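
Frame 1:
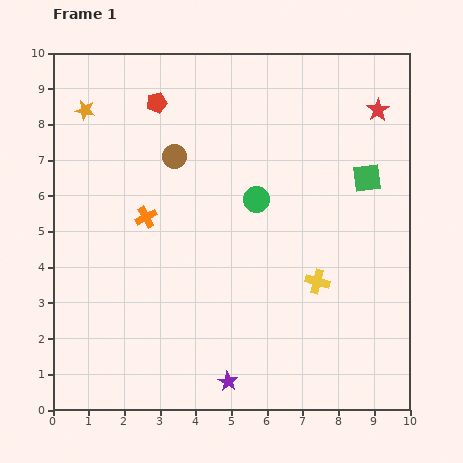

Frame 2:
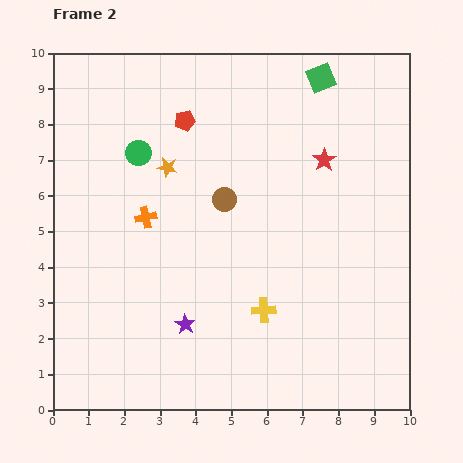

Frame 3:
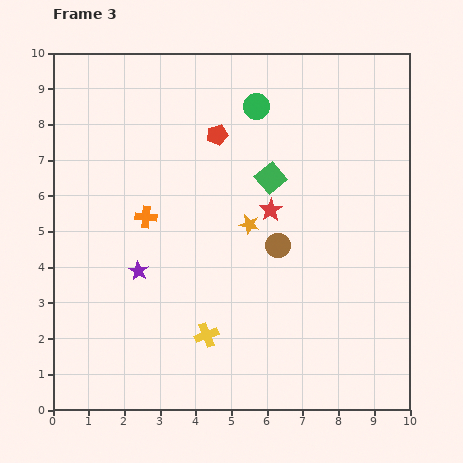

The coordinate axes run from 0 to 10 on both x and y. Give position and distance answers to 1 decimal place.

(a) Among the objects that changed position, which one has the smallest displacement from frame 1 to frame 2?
the red pentagon

(moved 0.9)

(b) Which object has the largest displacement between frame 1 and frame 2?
the green circle

(moved 3.5; next 3.1)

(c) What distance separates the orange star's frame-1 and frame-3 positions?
5.6

The orange star moved from (0.9, 8.4) to (5.5, 5.2), a distance of √(4.6² + 3.2²) ≈ 5.6.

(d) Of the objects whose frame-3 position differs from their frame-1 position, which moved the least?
the red pentagon

(moved 1.9)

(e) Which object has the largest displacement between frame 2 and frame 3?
the green circle

(moved 3.5; next 3.1)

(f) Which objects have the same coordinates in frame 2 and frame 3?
the orange cross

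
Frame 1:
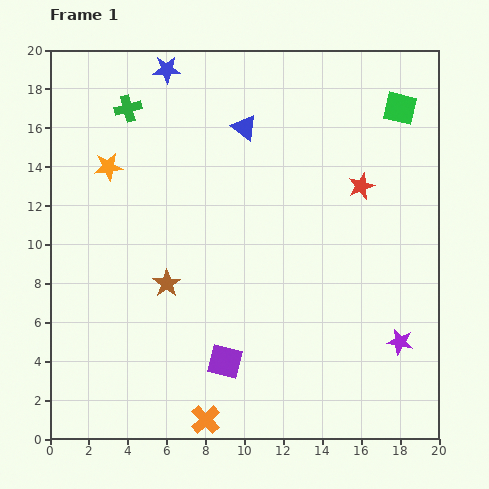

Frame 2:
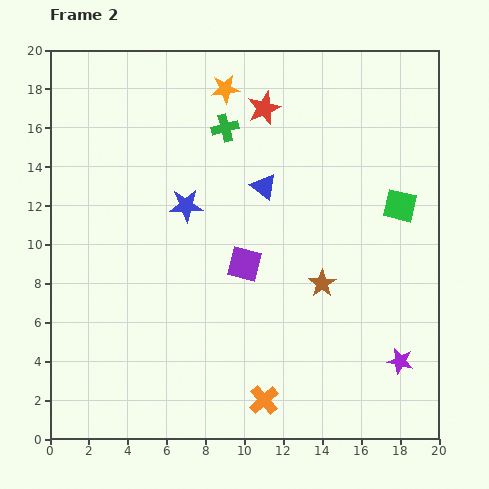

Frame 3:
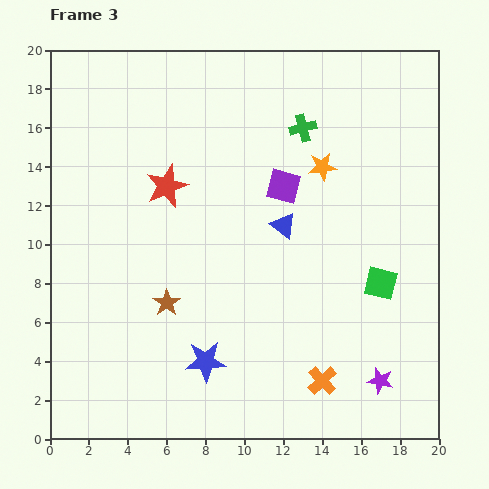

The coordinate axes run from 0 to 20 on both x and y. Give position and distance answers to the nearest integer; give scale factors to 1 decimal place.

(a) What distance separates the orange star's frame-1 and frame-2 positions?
7

The orange star moved from (3, 14) to (9, 18), a distance of √(6² + 4²) ≈ 7.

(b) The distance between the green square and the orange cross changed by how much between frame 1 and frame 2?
-7

Distance in frame 1: 19. Distance in frame 2: 12.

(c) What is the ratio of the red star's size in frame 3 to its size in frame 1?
1.6×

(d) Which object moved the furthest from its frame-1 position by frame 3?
the blue star

(moved 15; next 11)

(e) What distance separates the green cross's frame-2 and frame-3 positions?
4

The green cross moved from (9, 16) to (13, 16), a distance of √(4² + 0²) ≈ 4.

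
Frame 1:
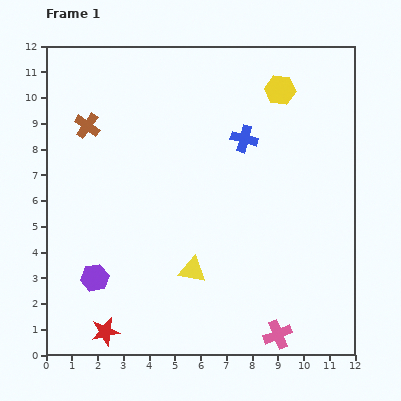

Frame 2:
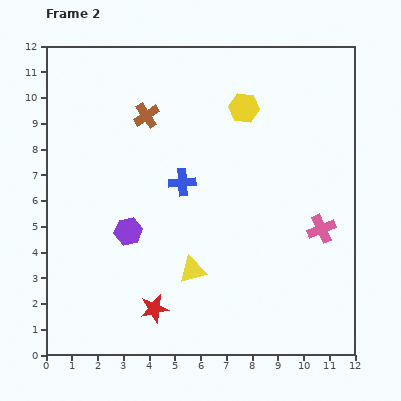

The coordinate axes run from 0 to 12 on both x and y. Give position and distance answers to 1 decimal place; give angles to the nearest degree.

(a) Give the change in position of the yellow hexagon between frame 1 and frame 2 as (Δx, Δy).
(-1.4, -0.7)

The yellow hexagon was at (9.1, 10.3) in frame 1 and (7.7, 9.6) in frame 2.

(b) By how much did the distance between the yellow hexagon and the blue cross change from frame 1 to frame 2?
+1.4

Distance in frame 1: 2.4. Distance in frame 2: 3.8.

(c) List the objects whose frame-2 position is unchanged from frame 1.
the yellow triangle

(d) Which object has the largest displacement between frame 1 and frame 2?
the pink cross

(moved 4.4; next 2.9)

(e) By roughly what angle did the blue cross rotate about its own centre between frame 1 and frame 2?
19° counter-clockwise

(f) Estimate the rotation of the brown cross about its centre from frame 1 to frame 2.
21° clockwise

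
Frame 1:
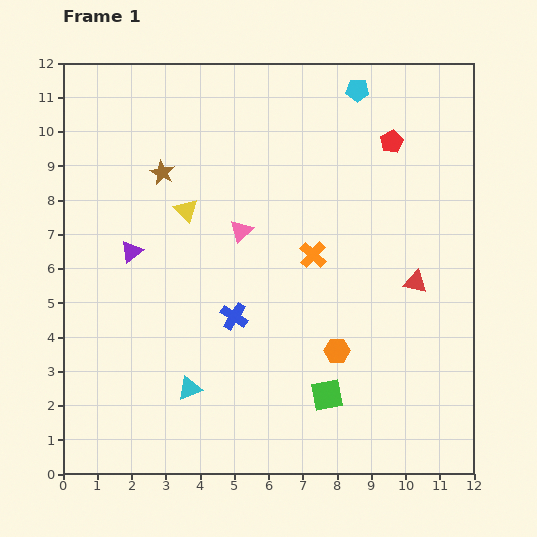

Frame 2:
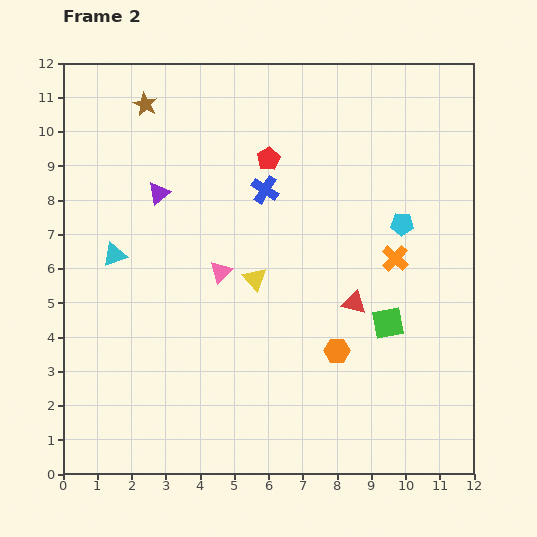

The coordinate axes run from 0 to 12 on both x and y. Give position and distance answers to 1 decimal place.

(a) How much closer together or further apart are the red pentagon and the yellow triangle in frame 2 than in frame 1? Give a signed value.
-2.8

Distance in frame 1: 6.3. Distance in frame 2: 3.5.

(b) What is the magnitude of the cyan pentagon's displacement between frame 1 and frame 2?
4.1

The cyan pentagon moved from (8.6, 11.2) to (9.9, 7.3), a distance of √(1.3² + 3.9²) ≈ 4.1.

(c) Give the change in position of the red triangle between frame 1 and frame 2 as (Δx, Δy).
(-1.8, -0.6)

The red triangle was at (10.3, 5.6) in frame 1 and (8.5, 5.0) in frame 2.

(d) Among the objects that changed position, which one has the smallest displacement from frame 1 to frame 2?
the pink triangle

(moved 1.3)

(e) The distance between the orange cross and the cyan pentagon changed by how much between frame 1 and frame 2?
-4.0

Distance in frame 1: 5.0. Distance in frame 2: 1.0.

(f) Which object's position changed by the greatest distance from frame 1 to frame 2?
the cyan triangle

(moved 4.5; next 4.1)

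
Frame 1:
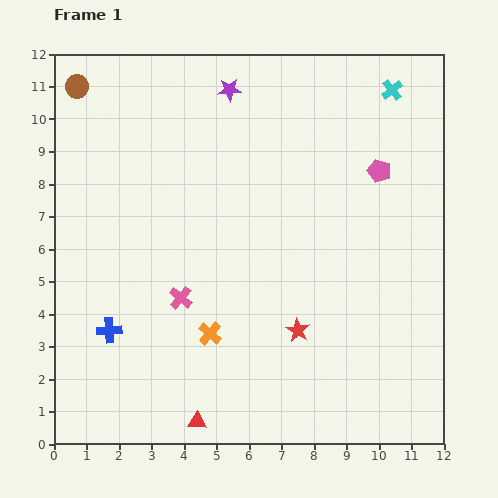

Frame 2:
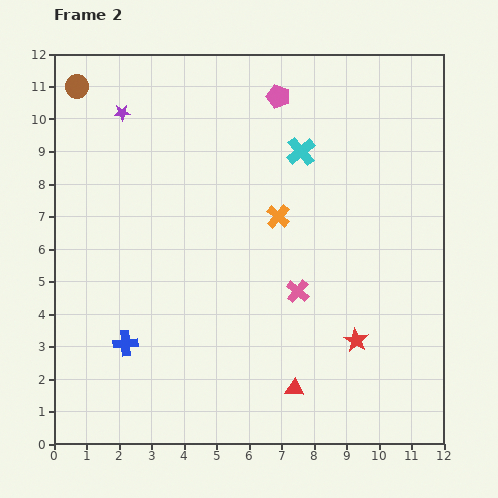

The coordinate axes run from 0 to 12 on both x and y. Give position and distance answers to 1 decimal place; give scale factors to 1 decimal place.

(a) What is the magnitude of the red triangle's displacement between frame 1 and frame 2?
3.2

The red triangle moved from (4.4, 0.7) to (7.4, 1.7), a distance of √(3.0² + 1.0²) ≈ 3.2.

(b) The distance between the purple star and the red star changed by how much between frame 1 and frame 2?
+2.3

Distance in frame 1: 7.7. Distance in frame 2: 10.0.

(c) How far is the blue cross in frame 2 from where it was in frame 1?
0.6

The blue cross moved from (1.7, 3.5) to (2.2, 3.1), a distance of √(0.5² + 0.4²) ≈ 0.6.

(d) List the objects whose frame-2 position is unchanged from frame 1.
the brown circle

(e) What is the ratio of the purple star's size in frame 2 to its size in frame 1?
0.7×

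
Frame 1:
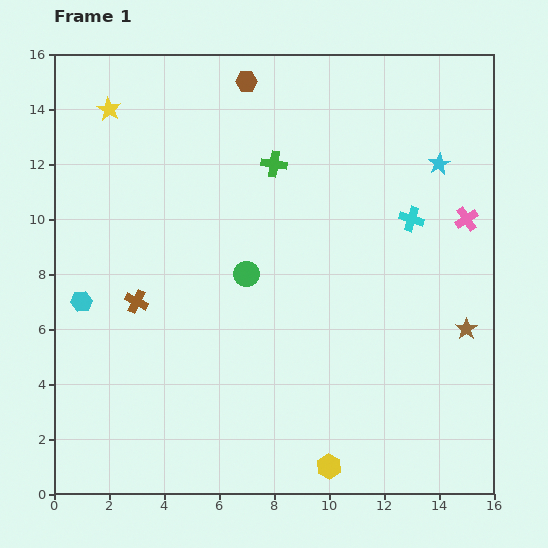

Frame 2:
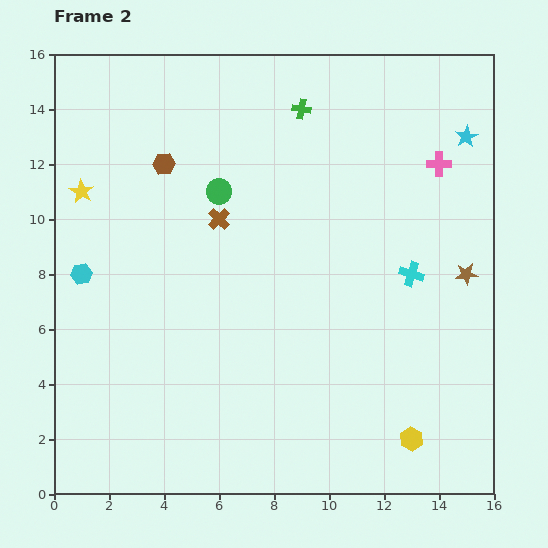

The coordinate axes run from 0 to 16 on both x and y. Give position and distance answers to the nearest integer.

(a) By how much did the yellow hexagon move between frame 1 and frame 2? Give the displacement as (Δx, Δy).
(3, 1)

The yellow hexagon was at (10, 1) in frame 1 and (13, 2) in frame 2.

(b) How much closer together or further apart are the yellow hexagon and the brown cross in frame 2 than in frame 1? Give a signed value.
+2

Distance in frame 1: 9. Distance in frame 2: 11.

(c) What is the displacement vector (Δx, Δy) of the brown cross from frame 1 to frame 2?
(3, 3)

The brown cross was at (3, 7) in frame 1 and (6, 10) in frame 2.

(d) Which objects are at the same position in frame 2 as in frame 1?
none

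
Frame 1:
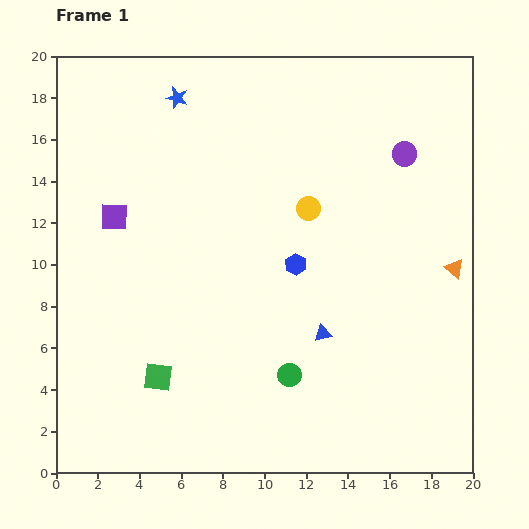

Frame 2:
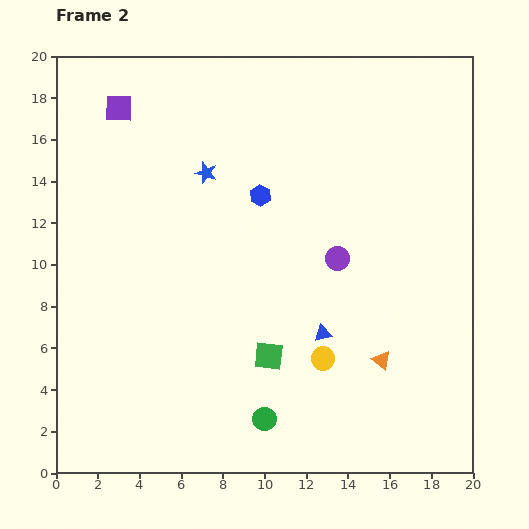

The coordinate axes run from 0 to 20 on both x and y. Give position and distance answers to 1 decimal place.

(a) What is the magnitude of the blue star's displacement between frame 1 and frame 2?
3.9

The blue star moved from (5.8, 18.0) to (7.2, 14.4), a distance of √(1.4² + 3.6²) ≈ 3.9.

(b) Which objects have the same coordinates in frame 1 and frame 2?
the blue triangle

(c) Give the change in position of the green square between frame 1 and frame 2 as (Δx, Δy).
(5.3, 1.0)

The green square was at (4.9, 4.6) in frame 1 and (10.2, 5.6) in frame 2.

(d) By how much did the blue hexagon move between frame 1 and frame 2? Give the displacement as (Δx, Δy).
(-1.7, 3.3)

The blue hexagon was at (11.5, 10.0) in frame 1 and (9.8, 13.3) in frame 2.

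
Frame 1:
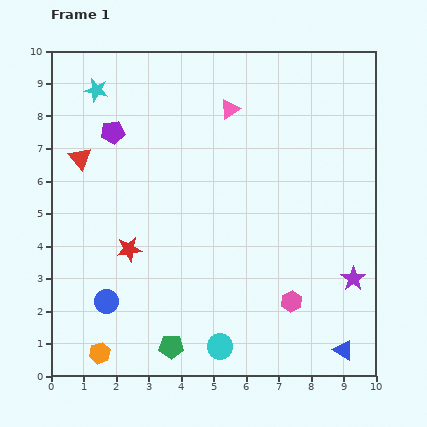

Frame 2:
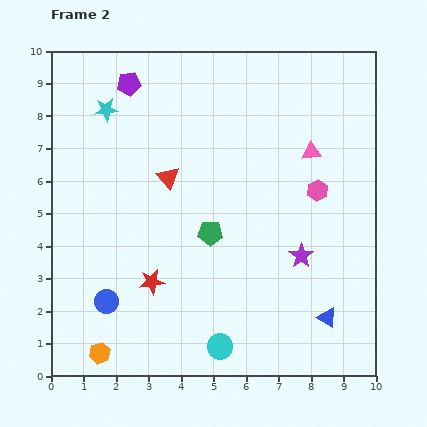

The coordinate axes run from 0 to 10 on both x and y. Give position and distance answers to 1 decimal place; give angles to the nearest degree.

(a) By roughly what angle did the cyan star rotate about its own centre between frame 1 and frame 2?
19° counter-clockwise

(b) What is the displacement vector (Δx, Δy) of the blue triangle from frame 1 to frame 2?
(-0.5, 1.0)

The blue triangle was at (9.0, 0.8) in frame 1 and (8.5, 1.8) in frame 2.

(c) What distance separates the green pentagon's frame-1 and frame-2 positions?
3.7

The green pentagon moved from (3.7, 0.9) to (4.9, 4.4), a distance of √(1.2² + 3.5²) ≈ 3.7.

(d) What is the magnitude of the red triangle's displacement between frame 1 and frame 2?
2.8

The red triangle moved from (0.9, 6.7) to (3.6, 6.1), a distance of √(2.7² + 0.6²) ≈ 2.8.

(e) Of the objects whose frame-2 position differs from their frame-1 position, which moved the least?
the cyan star

(moved 0.7)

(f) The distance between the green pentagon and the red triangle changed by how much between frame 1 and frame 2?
-4.3

Distance in frame 1: 6.4. Distance in frame 2: 2.1.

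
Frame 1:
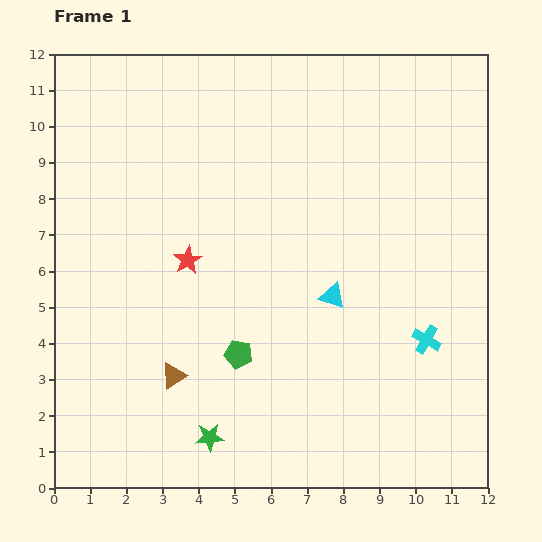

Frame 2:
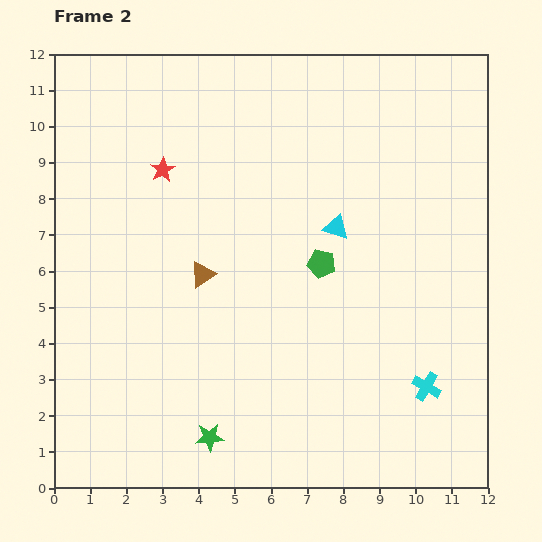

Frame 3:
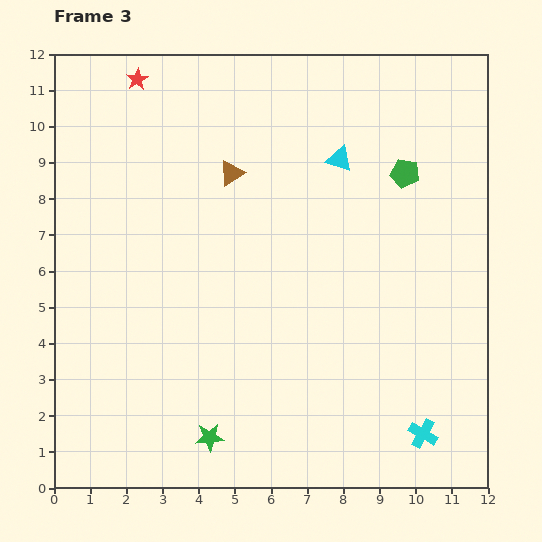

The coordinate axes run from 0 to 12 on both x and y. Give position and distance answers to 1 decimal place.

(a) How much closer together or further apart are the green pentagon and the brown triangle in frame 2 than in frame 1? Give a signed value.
+1.4

Distance in frame 1: 1.9. Distance in frame 2: 3.3.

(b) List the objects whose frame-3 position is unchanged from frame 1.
the green star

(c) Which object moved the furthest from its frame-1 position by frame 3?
the green pentagon

(moved 6.8; next 5.8)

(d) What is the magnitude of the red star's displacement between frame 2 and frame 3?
2.6

The red star moved from (3.0, 8.8) to (2.3, 11.3), a distance of √(0.7² + 2.5²) ≈ 2.6.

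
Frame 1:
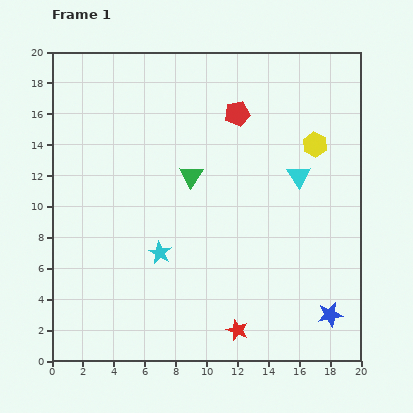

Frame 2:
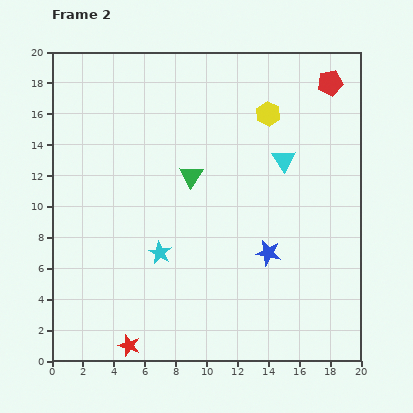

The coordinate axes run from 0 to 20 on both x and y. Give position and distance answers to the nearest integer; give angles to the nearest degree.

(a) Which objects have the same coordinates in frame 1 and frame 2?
the cyan star, the green triangle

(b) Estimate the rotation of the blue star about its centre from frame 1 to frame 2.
22° clockwise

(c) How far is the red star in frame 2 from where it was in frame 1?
7

The red star moved from (12, 2) to (5, 1), a distance of √(7² + 1²) ≈ 7.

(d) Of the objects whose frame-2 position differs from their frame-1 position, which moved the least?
the cyan triangle

(moved 1)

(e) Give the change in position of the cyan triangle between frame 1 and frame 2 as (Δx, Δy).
(-1, 1)

The cyan triangle was at (16, 12) in frame 1 and (15, 13) in frame 2.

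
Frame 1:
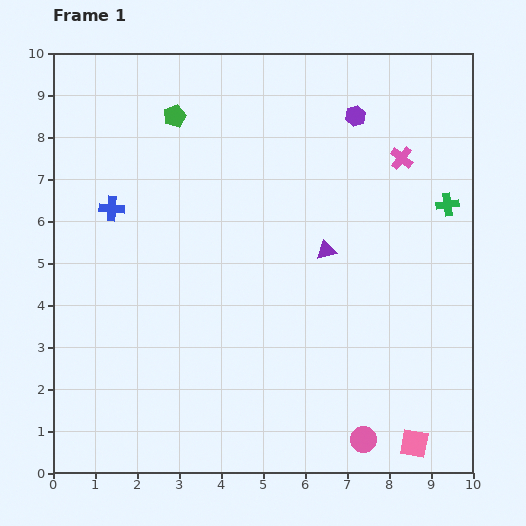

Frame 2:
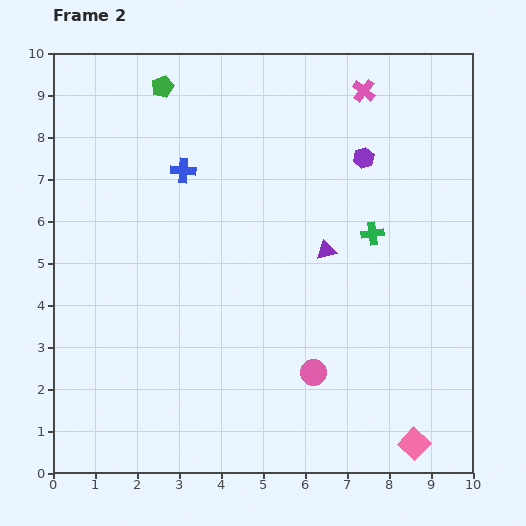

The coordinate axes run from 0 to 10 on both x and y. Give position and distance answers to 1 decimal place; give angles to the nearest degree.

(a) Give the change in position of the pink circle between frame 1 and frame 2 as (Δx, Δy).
(-1.2, 1.6)

The pink circle was at (7.4, 0.8) in frame 1 and (6.2, 2.4) in frame 2.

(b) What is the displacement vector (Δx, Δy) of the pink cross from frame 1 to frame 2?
(-0.9, 1.6)

The pink cross was at (8.3, 7.5) in frame 1 and (7.4, 9.1) in frame 2.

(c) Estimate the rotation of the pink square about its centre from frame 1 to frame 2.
34° clockwise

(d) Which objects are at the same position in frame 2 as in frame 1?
the pink square, the purple triangle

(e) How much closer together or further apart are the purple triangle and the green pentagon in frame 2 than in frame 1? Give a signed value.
+0.7

Distance in frame 1: 4.8. Distance in frame 2: 5.5.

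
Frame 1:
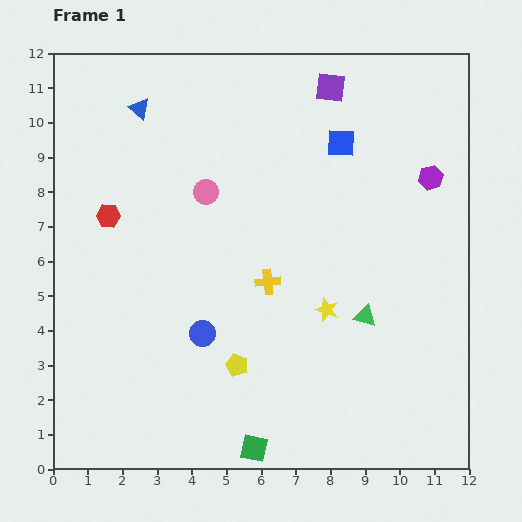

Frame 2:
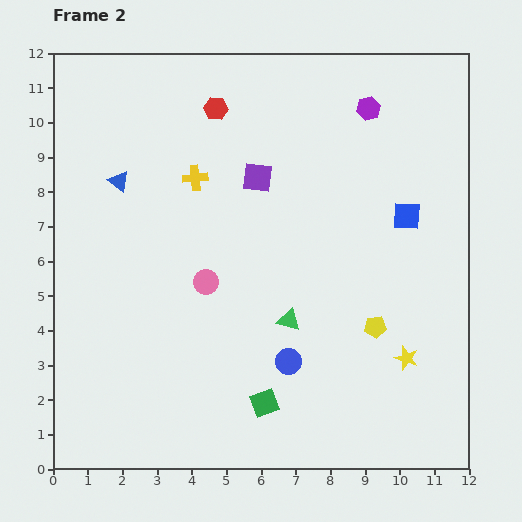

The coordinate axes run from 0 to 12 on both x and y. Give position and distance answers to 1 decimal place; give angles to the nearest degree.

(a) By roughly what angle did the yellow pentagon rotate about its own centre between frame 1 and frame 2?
26° counter-clockwise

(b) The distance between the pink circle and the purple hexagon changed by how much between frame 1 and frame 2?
+0.4

Distance in frame 1: 6.5. Distance in frame 2: 6.9.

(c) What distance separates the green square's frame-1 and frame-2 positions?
1.3

The green square moved from (5.8, 0.6) to (6.1, 1.9), a distance of √(0.3² + 1.3²) ≈ 1.3.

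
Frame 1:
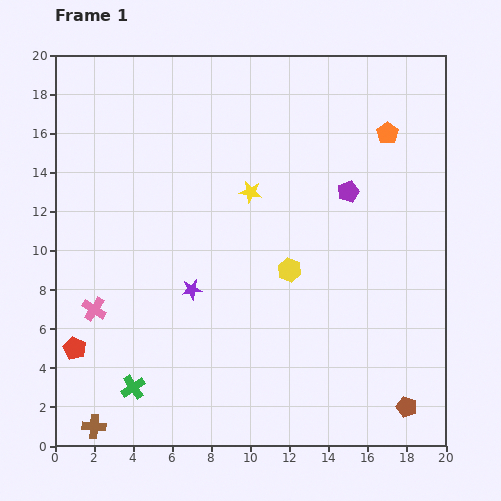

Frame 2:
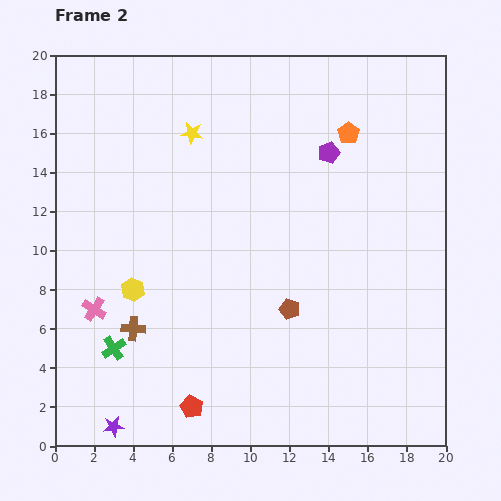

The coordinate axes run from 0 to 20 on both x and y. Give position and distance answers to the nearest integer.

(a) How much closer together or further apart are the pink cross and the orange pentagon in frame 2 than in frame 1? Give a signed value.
-1

Distance in frame 1: 17. Distance in frame 2: 16.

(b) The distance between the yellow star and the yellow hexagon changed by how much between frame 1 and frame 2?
+5

Distance in frame 1: 4. Distance in frame 2: 9.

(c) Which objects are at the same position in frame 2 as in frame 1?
the pink cross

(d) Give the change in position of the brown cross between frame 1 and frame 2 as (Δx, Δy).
(2, 5)

The brown cross was at (2, 1) in frame 1 and (4, 6) in frame 2.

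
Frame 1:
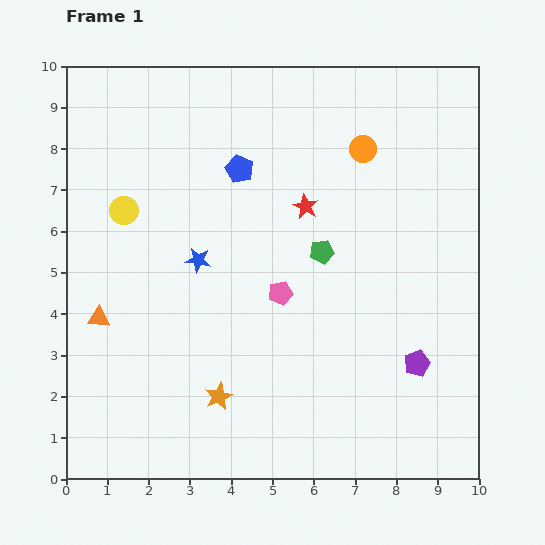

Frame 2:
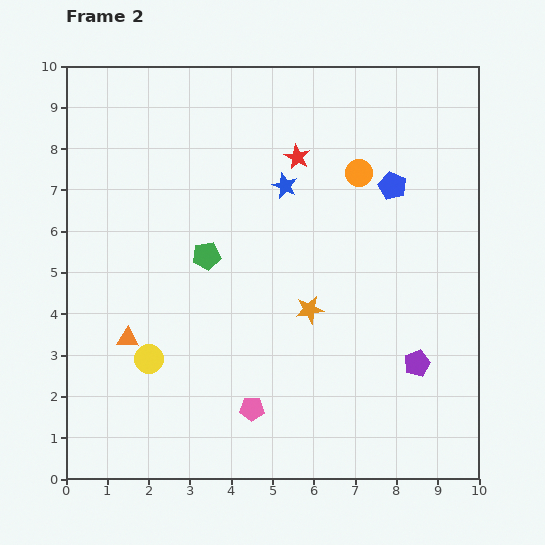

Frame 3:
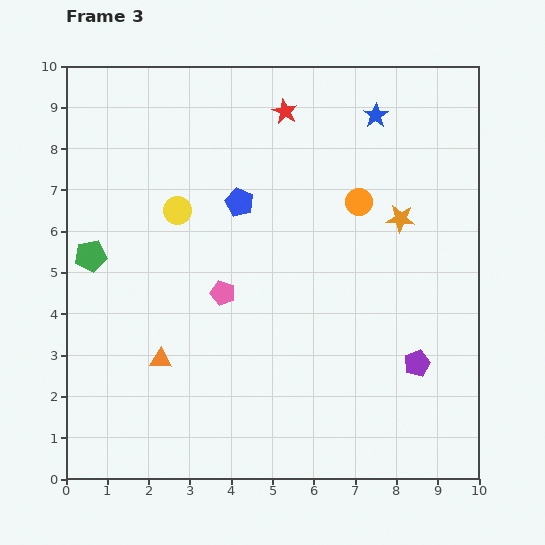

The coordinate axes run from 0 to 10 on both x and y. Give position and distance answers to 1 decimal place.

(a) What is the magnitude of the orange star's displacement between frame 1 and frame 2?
3.0

The orange star moved from (3.7, 2.0) to (5.9, 4.1), a distance of √(2.2² + 2.1²) ≈ 3.0.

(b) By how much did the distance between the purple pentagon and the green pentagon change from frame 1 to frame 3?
+4.8

Distance in frame 1: 3.5. Distance in frame 3: 8.3.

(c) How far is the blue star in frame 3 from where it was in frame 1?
5.5

The blue star moved from (3.2, 5.3) to (7.5, 8.8), a distance of √(4.3² + 3.5²) ≈ 5.5.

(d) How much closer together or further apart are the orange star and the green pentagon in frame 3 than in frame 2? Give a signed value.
+4.8

Distance in frame 2: 2.8. Distance in frame 3: 7.6.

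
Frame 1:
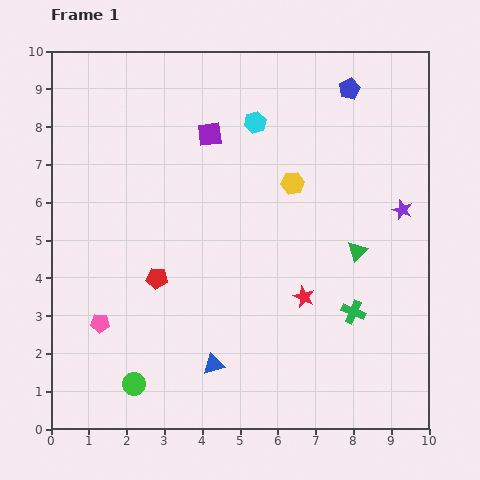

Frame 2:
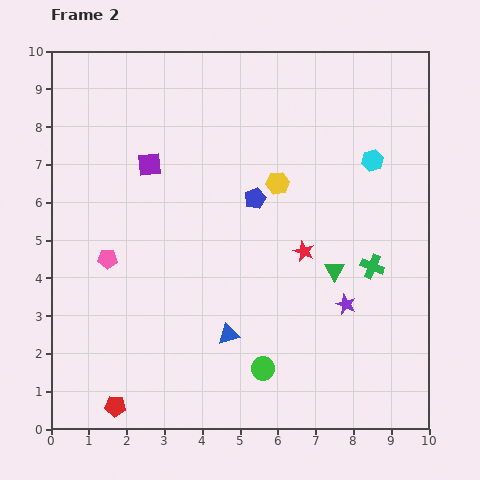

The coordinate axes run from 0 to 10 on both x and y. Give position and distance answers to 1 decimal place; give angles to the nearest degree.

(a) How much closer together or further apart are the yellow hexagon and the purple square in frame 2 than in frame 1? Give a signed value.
+0.8

Distance in frame 1: 2.6. Distance in frame 2: 3.4.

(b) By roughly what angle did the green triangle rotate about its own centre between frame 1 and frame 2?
15° counter-clockwise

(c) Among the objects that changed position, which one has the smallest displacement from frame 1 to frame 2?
the yellow hexagon

(moved 0.4)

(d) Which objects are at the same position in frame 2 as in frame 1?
none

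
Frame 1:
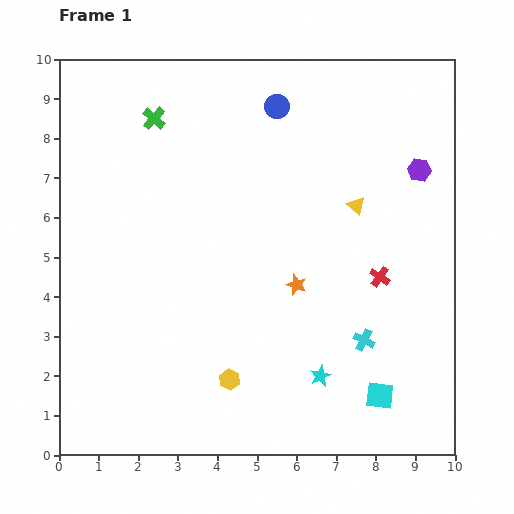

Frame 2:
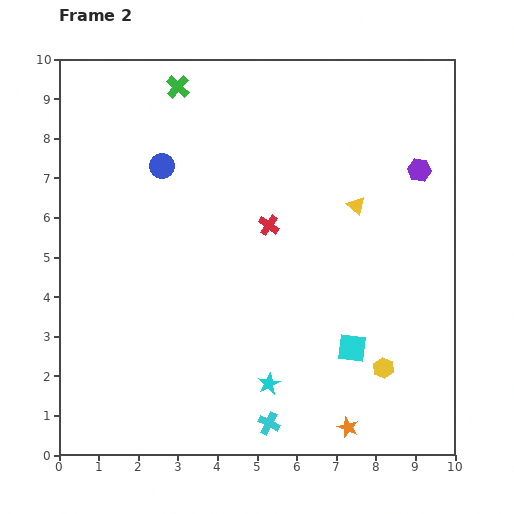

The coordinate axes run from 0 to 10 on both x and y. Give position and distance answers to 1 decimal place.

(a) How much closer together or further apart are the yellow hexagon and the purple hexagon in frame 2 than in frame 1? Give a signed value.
-2.1

Distance in frame 1: 7.2. Distance in frame 2: 5.1.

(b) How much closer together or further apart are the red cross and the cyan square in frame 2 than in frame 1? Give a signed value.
+0.7

Distance in frame 1: 3.0. Distance in frame 2: 3.7.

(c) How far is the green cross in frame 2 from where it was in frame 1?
1.0

The green cross moved from (2.4, 8.5) to (3.0, 9.3), a distance of √(0.6² + 0.8²) ≈ 1.0.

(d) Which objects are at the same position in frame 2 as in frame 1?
the purple hexagon, the yellow triangle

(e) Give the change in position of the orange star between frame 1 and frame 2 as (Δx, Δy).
(1.3, -3.6)

The orange star was at (6.0, 4.3) in frame 1 and (7.3, 0.7) in frame 2.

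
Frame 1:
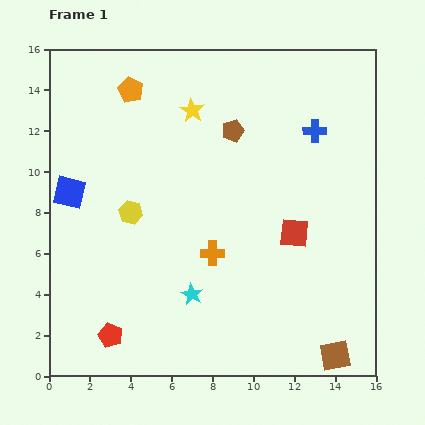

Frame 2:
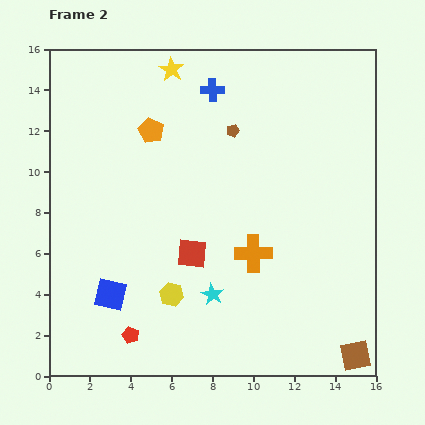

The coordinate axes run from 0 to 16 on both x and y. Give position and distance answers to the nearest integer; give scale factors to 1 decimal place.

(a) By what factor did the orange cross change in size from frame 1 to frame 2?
1.5×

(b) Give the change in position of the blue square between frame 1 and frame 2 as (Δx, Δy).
(2, -5)

The blue square was at (1, 9) in frame 1 and (3, 4) in frame 2.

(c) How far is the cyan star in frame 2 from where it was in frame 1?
1

The cyan star moved from (7, 4) to (8, 4), a distance of √(1² + 0²) ≈ 1.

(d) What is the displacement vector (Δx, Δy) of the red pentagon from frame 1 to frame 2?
(1, 0)

The red pentagon was at (3, 2) in frame 1 and (4, 2) in frame 2.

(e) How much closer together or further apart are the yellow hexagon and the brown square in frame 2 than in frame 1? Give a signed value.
-3

Distance in frame 1: 12. Distance in frame 2: 9.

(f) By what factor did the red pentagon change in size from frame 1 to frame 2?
0.7×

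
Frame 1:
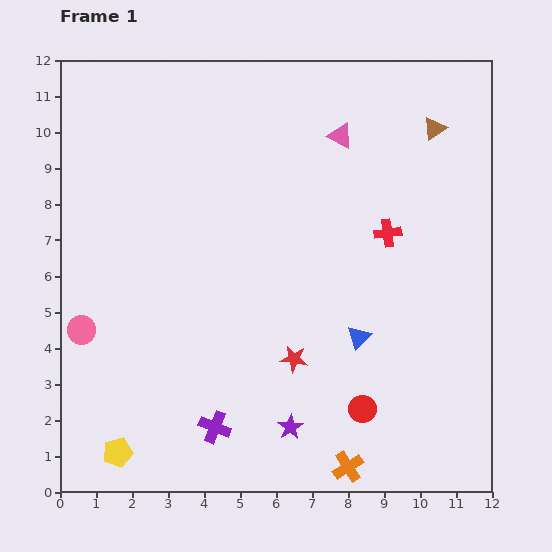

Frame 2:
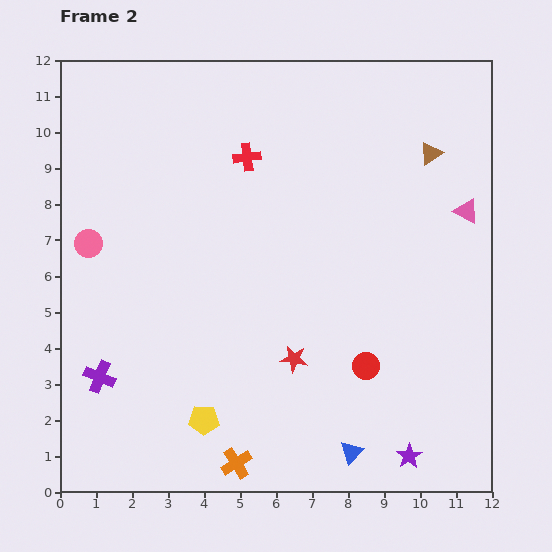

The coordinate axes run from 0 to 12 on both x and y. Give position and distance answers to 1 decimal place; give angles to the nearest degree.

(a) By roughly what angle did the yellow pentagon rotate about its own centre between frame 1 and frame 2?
16° clockwise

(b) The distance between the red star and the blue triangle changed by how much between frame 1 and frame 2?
+1.2

Distance in frame 1: 1.9. Distance in frame 2: 3.1.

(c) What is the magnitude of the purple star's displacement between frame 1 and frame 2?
3.4

The purple star moved from (6.4, 1.8) to (9.7, 1.0), a distance of √(3.3² + 0.8²) ≈ 3.4.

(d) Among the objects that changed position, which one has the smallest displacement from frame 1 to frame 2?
the brown triangle

(moved 0.7)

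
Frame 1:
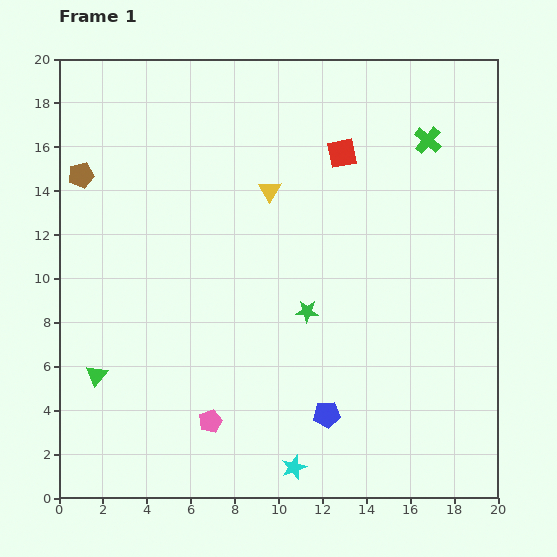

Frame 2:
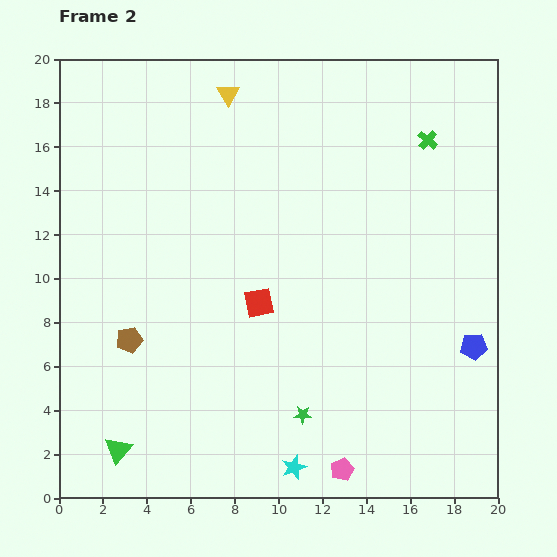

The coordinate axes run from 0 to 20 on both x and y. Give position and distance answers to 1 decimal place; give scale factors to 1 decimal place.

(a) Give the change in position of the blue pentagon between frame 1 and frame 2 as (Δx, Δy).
(6.7, 3.1)

The blue pentagon was at (12.2, 3.8) in frame 1 and (18.9, 6.9) in frame 2.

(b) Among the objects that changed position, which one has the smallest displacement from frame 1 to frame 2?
the green triangle

(moved 3.5)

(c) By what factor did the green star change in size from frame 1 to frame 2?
0.8×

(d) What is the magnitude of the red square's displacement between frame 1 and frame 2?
7.8

The red square moved from (12.9, 15.7) to (9.1, 8.9), a distance of √(3.8² + 6.8²) ≈ 7.8.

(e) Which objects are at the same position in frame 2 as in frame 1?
the green cross, the cyan star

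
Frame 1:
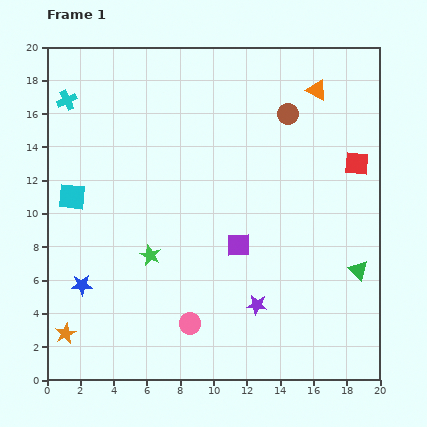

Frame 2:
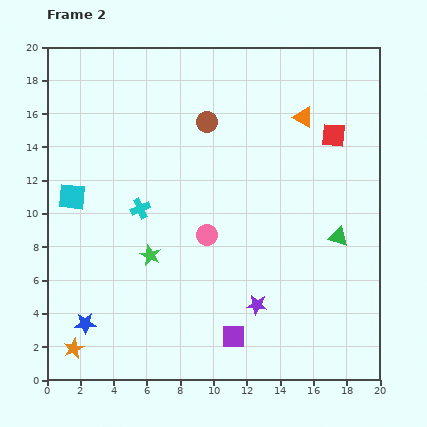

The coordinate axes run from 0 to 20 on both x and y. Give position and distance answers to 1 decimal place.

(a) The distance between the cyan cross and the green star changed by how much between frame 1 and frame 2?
-7.7

Distance in frame 1: 10.6. Distance in frame 2: 2.9.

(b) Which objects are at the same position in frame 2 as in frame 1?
the cyan square, the purple star, the green star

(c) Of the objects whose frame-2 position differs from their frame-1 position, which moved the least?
the orange star

(moved 1.0)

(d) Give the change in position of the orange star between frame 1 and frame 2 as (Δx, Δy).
(0.5, -0.9)

The orange star was at (1.1, 2.8) in frame 1 and (1.6, 1.9) in frame 2.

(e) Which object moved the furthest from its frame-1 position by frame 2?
the cyan cross

(moved 7.8; next 5.5)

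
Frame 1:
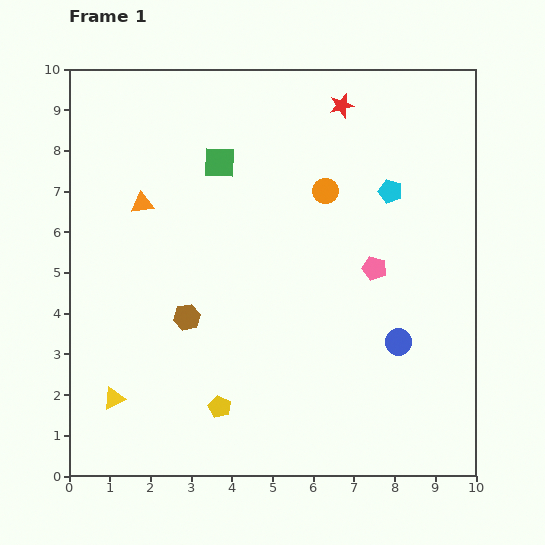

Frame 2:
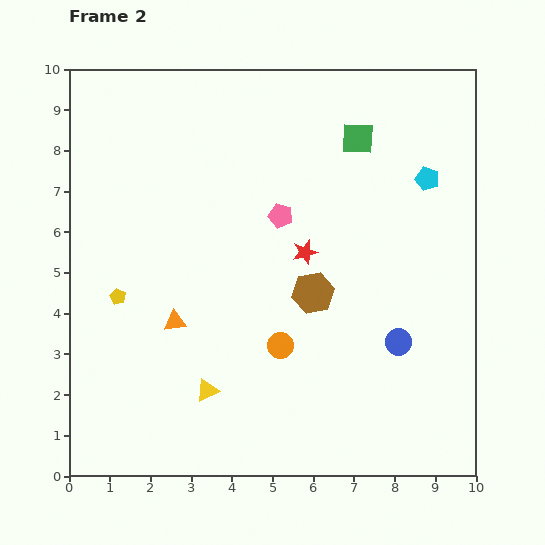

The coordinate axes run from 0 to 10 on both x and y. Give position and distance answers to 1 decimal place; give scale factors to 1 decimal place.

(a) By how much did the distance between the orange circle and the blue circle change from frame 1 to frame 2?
-1.2

Distance in frame 1: 4.1. Distance in frame 2: 2.9.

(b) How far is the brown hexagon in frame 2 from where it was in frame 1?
3.2

The brown hexagon moved from (2.9, 3.9) to (6.0, 4.5), a distance of √(3.1² + 0.6²) ≈ 3.2.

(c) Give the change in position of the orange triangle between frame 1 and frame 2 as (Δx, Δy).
(0.8, -2.9)

The orange triangle was at (1.8, 6.7) in frame 1 and (2.6, 3.8) in frame 2.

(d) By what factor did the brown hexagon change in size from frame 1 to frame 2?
1.6×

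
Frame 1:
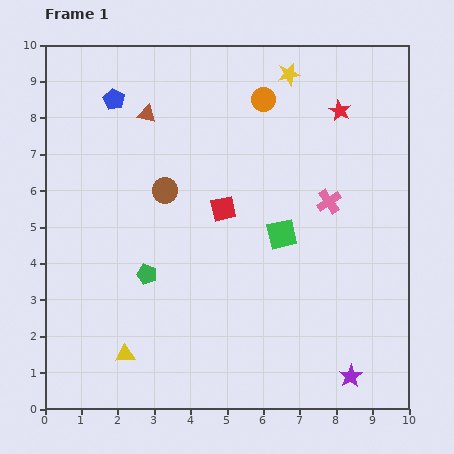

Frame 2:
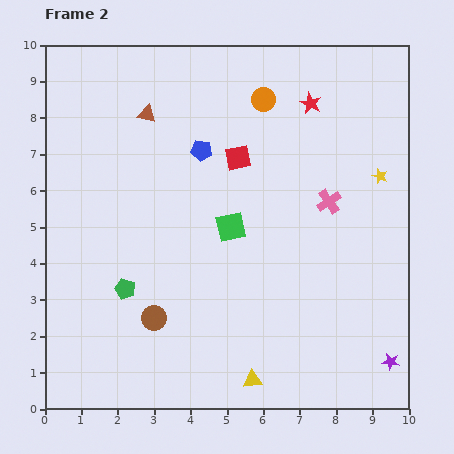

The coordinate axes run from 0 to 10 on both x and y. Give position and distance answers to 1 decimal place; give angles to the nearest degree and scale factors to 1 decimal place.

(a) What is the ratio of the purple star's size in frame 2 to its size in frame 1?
0.7×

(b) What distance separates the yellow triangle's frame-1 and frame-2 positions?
3.6

The yellow triangle moved from (2.2, 1.5) to (5.7, 0.8), a distance of √(3.5² + 0.7²) ≈ 3.6.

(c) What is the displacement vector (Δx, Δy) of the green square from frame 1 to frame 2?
(-1.4, 0.2)

The green square was at (6.5, 4.8) in frame 1 and (5.1, 5.0) in frame 2.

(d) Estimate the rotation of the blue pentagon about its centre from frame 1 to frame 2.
23° counter-clockwise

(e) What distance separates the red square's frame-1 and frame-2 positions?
1.5

The red square moved from (4.9, 5.5) to (5.3, 6.9), a distance of √(0.4² + 1.4²) ≈ 1.5.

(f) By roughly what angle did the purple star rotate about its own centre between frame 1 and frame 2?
30° counter-clockwise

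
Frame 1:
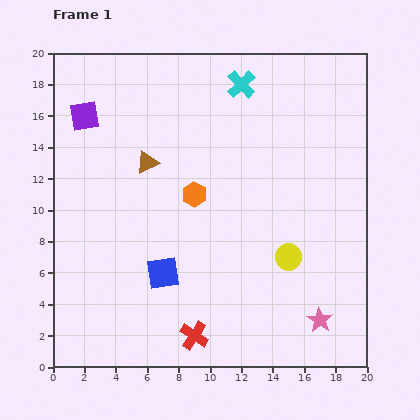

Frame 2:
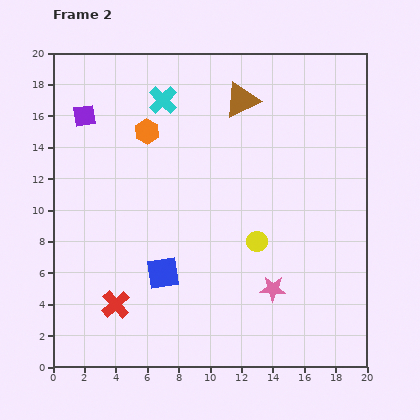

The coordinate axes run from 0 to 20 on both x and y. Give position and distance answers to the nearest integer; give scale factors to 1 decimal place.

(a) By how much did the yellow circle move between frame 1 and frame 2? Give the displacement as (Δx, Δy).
(-2, 1)

The yellow circle was at (15, 7) in frame 1 and (13, 8) in frame 2.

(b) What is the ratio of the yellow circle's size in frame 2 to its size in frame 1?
0.8×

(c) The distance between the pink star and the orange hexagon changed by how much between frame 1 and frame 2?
+2

Distance in frame 1: 11. Distance in frame 2: 13.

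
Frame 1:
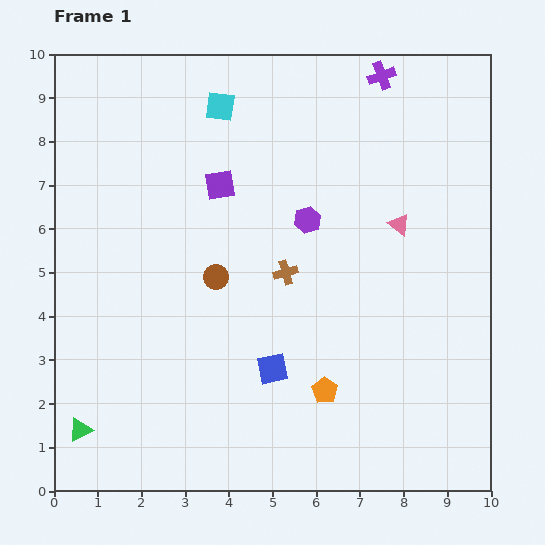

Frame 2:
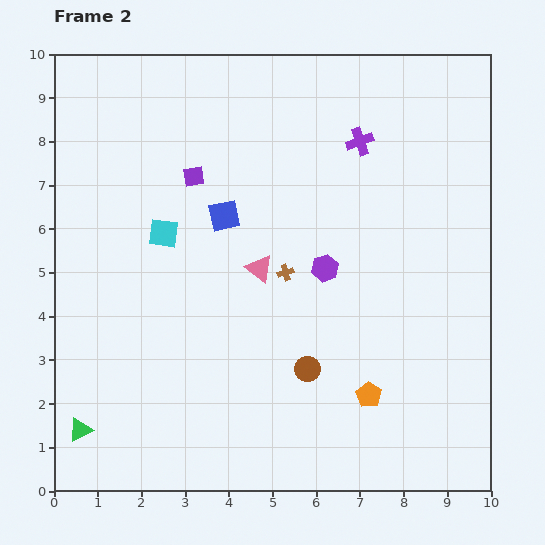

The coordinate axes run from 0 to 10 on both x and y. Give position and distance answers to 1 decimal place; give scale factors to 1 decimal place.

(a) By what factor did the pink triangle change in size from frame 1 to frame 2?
1.3×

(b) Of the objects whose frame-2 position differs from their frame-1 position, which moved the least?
the purple square

(moved 0.6)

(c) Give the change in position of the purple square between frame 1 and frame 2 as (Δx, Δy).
(-0.6, 0.2)

The purple square was at (3.8, 7.0) in frame 1 and (3.2, 7.2) in frame 2.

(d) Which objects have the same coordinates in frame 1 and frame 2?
the green triangle, the brown cross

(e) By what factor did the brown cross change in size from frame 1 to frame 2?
0.7×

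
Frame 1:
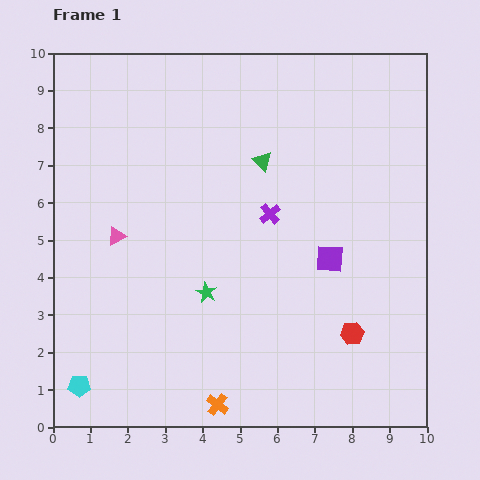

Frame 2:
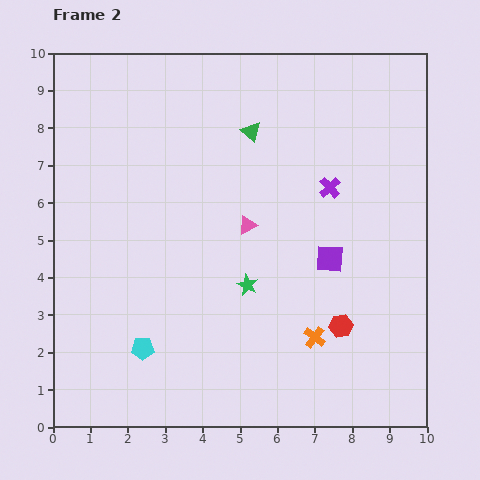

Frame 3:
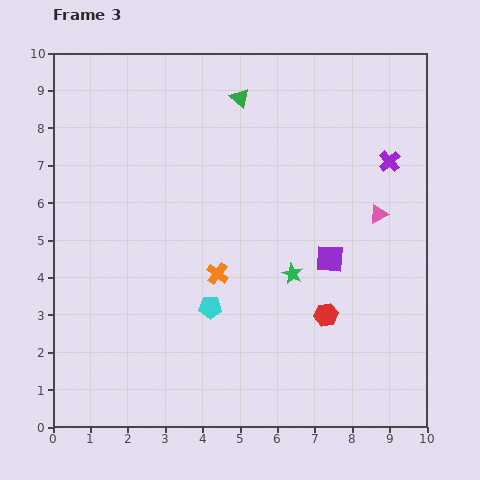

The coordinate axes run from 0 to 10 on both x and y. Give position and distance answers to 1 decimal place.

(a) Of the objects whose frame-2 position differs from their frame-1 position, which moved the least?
the red hexagon

(moved 0.4)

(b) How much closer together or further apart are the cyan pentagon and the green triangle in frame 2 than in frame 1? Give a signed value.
-1.2

Distance in frame 1: 7.7. Distance in frame 2: 6.5.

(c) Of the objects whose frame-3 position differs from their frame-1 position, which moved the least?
the red hexagon

(moved 0.9)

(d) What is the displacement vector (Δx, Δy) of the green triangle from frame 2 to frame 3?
(-0.3, 0.9)

The green triangle was at (5.3, 7.9) in frame 2 and (5.0, 8.8) in frame 3.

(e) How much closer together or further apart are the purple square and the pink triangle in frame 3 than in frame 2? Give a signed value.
-0.6

Distance in frame 2: 2.4. Distance in frame 3: 1.8.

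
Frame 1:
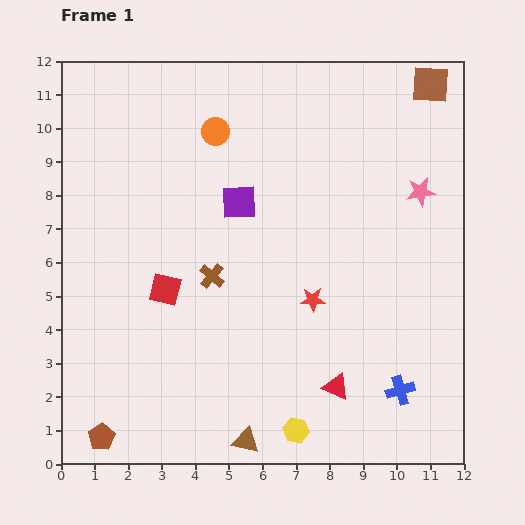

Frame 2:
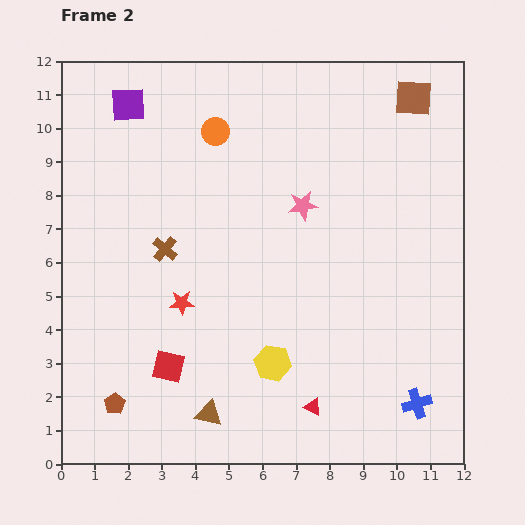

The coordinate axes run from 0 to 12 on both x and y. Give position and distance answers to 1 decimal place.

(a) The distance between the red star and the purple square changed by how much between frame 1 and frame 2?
+2.5

Distance in frame 1: 3.6. Distance in frame 2: 6.1.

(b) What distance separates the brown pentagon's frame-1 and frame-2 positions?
1.1

The brown pentagon moved from (1.2, 0.8) to (1.6, 1.8), a distance of √(0.4² + 1.0²) ≈ 1.1.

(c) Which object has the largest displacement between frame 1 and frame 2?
the purple square

(moved 4.4; next 3.9)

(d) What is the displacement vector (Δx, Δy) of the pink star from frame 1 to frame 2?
(-3.5, -0.4)

The pink star was at (10.7, 8.1) in frame 1 and (7.2, 7.7) in frame 2.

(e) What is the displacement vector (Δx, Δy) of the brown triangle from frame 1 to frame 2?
(-1.1, 0.8)

The brown triangle was at (5.5, 0.7) in frame 1 and (4.4, 1.5) in frame 2.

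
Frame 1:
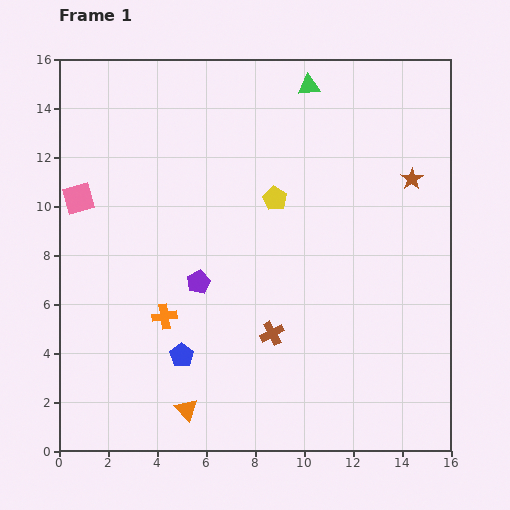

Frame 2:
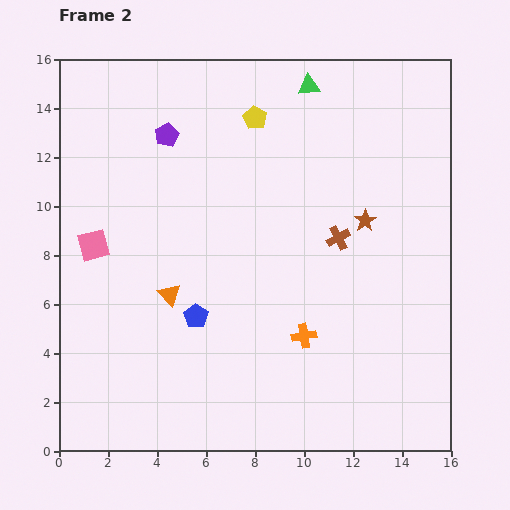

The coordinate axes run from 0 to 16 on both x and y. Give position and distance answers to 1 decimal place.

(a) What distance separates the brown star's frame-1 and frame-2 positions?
2.5

The brown star moved from (14.4, 11.1) to (12.5, 9.4), a distance of √(1.9² + 1.7²) ≈ 2.5.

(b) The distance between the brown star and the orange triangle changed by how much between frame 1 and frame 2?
-4.7

Distance in frame 1: 13.2. Distance in frame 2: 8.5.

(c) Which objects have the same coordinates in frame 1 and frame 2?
the green triangle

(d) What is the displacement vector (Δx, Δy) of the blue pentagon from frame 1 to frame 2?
(0.6, 1.6)

The blue pentagon was at (5.0, 3.9) in frame 1 and (5.6, 5.5) in frame 2.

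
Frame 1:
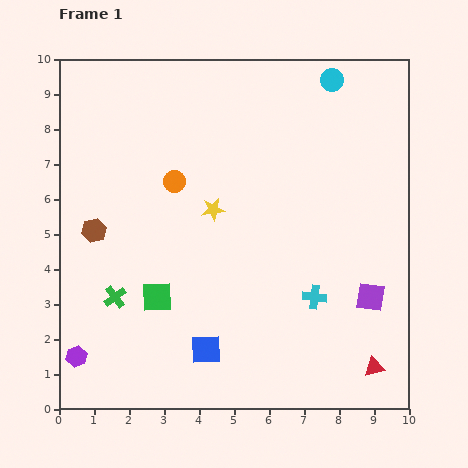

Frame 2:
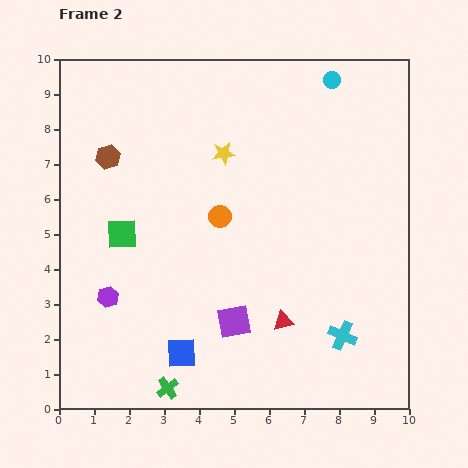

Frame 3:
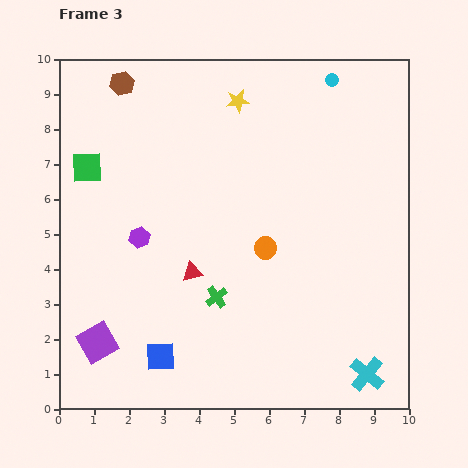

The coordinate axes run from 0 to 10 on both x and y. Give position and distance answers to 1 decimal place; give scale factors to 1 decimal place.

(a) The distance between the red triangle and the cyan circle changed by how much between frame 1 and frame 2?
-1.3

Distance in frame 1: 8.3. Distance in frame 2: 7.0.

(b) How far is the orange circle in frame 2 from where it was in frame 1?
1.6

The orange circle moved from (3.3, 6.5) to (4.6, 5.5), a distance of √(1.3² + 1.0²) ≈ 1.6.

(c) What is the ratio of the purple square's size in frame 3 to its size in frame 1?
1.3×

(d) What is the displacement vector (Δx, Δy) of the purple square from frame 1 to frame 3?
(-7.8, -1.3)

The purple square was at (8.9, 3.2) in frame 1 and (1.1, 1.9) in frame 3.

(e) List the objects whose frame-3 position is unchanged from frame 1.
the cyan circle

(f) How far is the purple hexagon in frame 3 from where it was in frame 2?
1.9

The purple hexagon moved from (1.4, 3.2) to (2.3, 4.9), a distance of √(0.9² + 1.7²) ≈ 1.9.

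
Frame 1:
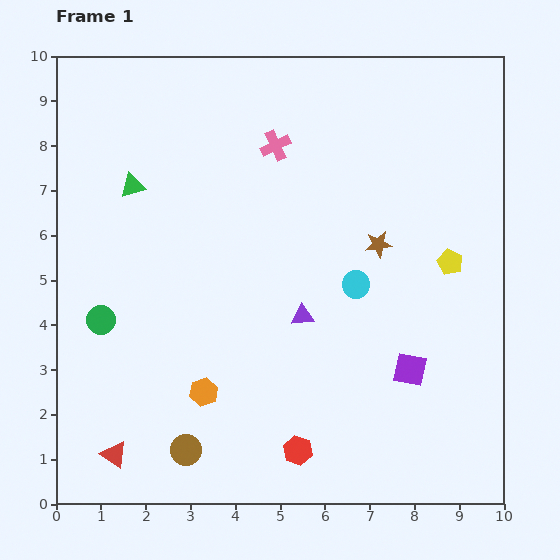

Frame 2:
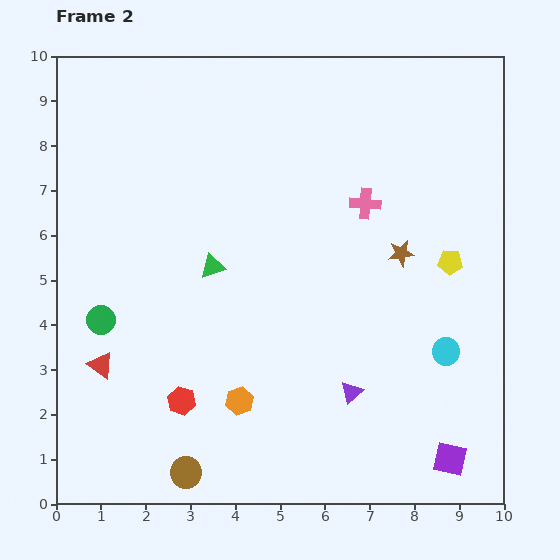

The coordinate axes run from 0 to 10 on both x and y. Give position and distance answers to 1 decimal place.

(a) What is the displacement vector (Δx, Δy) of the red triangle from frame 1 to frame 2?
(-0.3, 2.0)

The red triangle was at (1.3, 1.1) in frame 1 and (1.0, 3.1) in frame 2.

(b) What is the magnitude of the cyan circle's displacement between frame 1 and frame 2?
2.5

The cyan circle moved from (6.7, 4.9) to (8.7, 3.4), a distance of √(2.0² + 1.5²) ≈ 2.5.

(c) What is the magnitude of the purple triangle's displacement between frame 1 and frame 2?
2.0

The purple triangle moved from (5.5, 4.2) to (6.6, 2.5), a distance of √(1.1² + 1.7²) ≈ 2.0.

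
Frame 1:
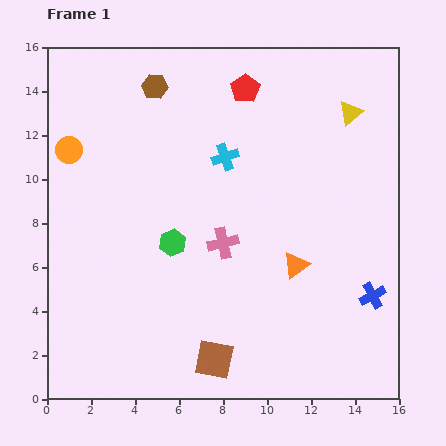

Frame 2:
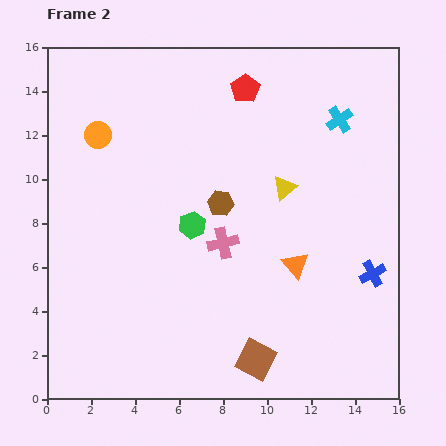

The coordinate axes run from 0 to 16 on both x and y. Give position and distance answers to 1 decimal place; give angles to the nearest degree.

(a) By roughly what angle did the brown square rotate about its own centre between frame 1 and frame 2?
17° clockwise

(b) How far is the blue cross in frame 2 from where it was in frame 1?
1.0

The blue cross moved from (14.8, 4.7) to (14.8, 5.7), a distance of √(0.0² + 1.0²) ≈ 1.0.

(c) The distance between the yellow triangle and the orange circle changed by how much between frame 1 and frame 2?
-4.1

Distance in frame 1: 12.9. Distance in frame 2: 8.8.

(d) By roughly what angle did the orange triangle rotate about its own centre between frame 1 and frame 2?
34° counter-clockwise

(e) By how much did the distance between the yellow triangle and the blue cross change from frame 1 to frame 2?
-2.8

Distance in frame 1: 8.4. Distance in frame 2: 5.6.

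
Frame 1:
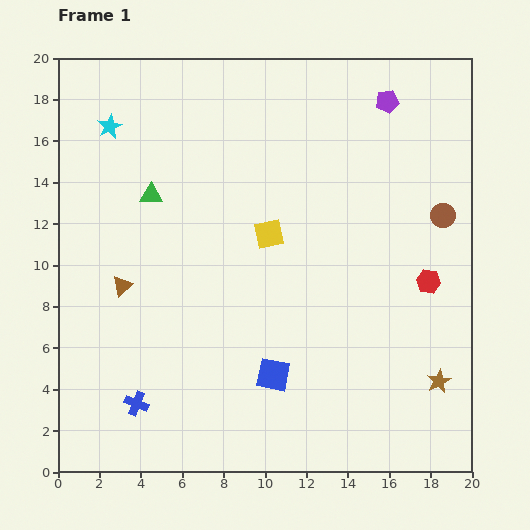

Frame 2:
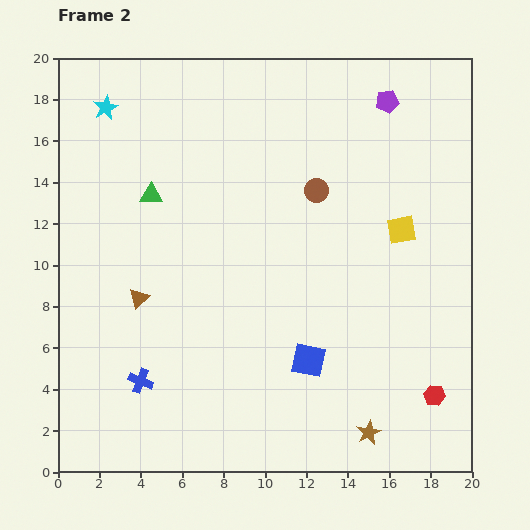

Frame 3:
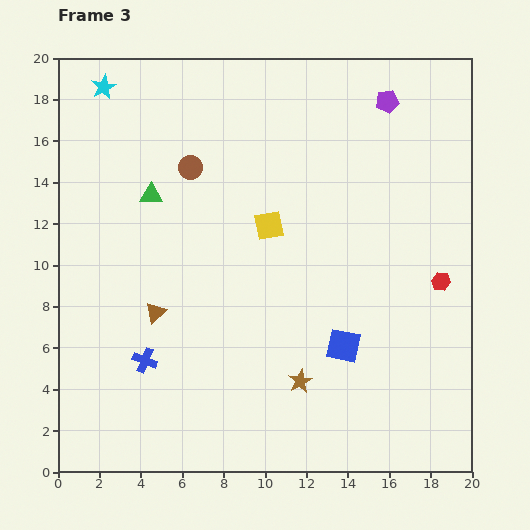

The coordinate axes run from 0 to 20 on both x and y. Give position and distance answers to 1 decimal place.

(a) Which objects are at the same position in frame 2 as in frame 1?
the green triangle, the purple pentagon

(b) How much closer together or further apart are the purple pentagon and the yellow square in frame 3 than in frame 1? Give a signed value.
-0.3

Distance in frame 1: 8.6. Distance in frame 3: 8.3.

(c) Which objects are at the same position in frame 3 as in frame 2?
the green triangle, the purple pentagon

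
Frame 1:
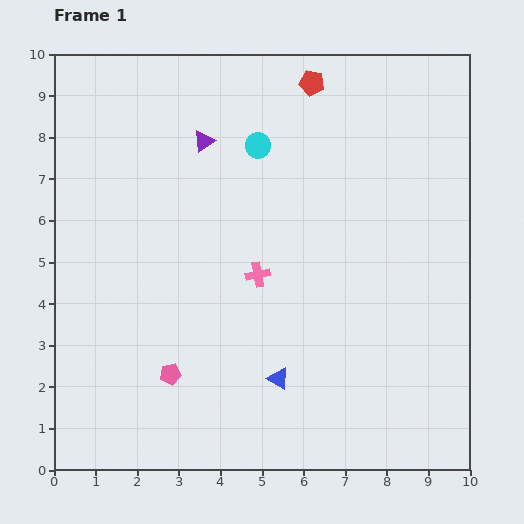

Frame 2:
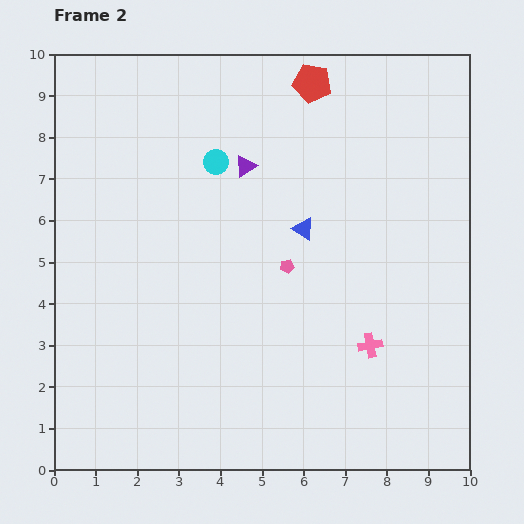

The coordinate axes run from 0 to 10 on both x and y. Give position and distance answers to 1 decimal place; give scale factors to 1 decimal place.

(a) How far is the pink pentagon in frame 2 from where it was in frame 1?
3.8

The pink pentagon moved from (2.8, 2.3) to (5.6, 4.9), a distance of √(2.8² + 2.6²) ≈ 3.8.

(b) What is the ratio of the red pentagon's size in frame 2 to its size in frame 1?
1.5×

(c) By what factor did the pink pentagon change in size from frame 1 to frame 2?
0.6×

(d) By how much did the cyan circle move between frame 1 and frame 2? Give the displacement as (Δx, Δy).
(-1.0, -0.4)

The cyan circle was at (4.9, 7.8) in frame 1 and (3.9, 7.4) in frame 2.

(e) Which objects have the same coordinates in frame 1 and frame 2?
the red pentagon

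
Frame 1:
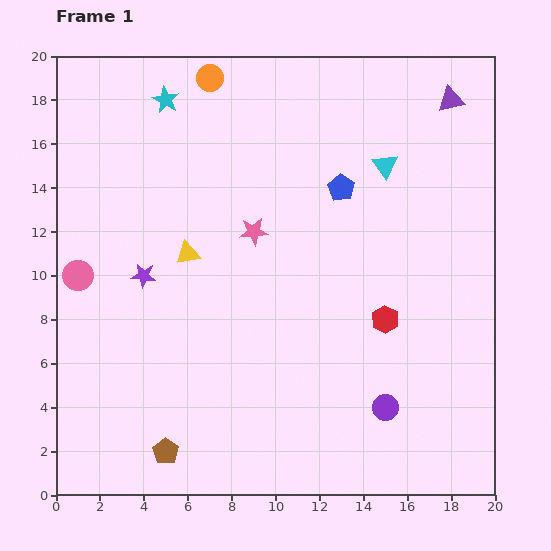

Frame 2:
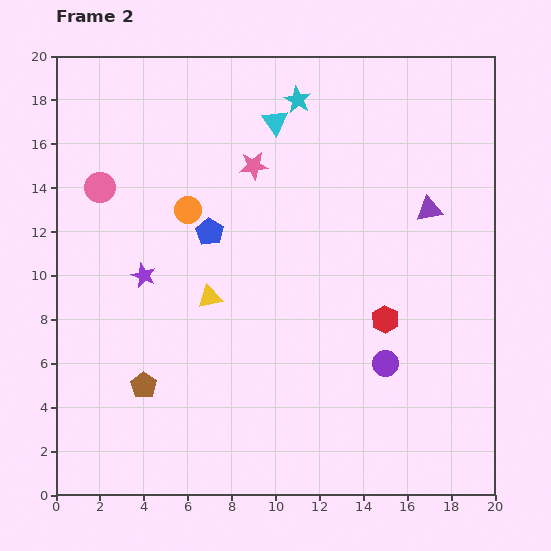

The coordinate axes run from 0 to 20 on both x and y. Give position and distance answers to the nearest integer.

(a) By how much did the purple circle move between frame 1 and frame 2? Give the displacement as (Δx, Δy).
(0, 2)

The purple circle was at (15, 4) in frame 1 and (15, 6) in frame 2.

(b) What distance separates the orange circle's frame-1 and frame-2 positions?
6

The orange circle moved from (7, 19) to (6, 13), a distance of √(1² + 6²) ≈ 6.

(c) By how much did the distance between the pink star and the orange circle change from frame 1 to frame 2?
-3

Distance in frame 1: 7. Distance in frame 2: 4.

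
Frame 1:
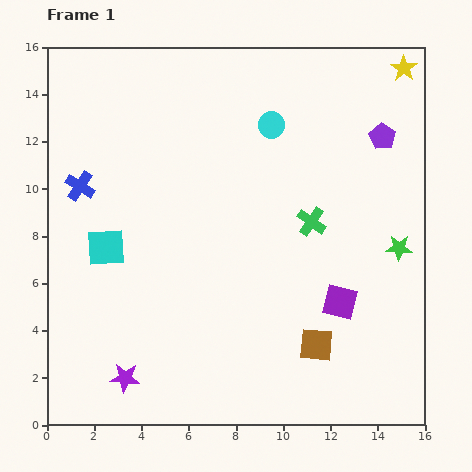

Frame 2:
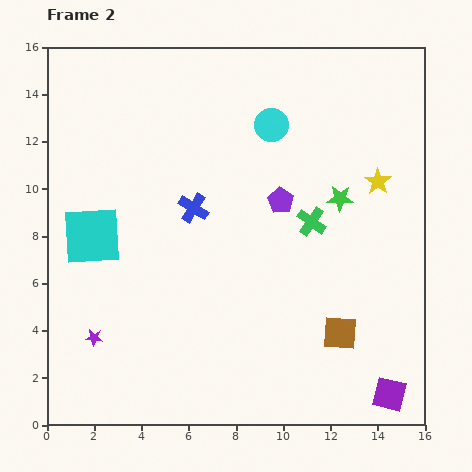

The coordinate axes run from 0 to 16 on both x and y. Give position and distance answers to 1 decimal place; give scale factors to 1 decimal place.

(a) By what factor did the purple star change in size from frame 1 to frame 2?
0.6×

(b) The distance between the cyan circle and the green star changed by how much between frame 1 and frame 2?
-3.3

Distance in frame 1: 7.5. Distance in frame 2: 4.2.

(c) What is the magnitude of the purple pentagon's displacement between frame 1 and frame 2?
5.1

The purple pentagon moved from (14.2, 12.2) to (9.9, 9.5), a distance of √(4.3² + 2.7²) ≈ 5.1.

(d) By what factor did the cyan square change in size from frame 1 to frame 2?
1.6×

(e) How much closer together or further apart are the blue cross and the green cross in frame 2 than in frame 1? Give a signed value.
-4.9

Distance in frame 1: 9.9. Distance in frame 2: 5.0.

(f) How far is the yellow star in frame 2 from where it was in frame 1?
4.9

The yellow star moved from (15.1, 15.1) to (14.0, 10.3), a distance of √(1.1² + 4.8²) ≈ 4.9.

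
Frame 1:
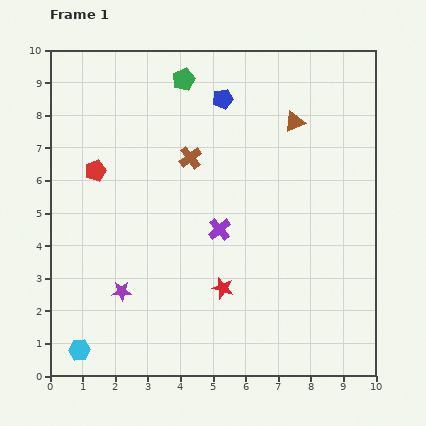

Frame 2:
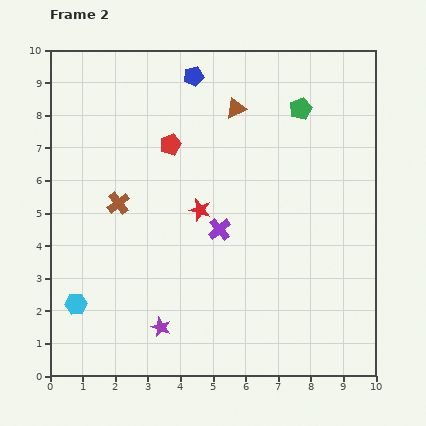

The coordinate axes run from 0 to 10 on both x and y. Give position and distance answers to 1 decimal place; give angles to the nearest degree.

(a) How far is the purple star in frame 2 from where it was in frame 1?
1.6

The purple star moved from (2.2, 2.6) to (3.4, 1.5), a distance of √(1.2² + 1.1²) ≈ 1.6.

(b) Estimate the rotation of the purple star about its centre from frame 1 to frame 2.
24° clockwise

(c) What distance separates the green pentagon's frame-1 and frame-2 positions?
3.7

The green pentagon moved from (4.1, 9.1) to (7.7, 8.2), a distance of √(3.6² + 0.9²) ≈ 3.7.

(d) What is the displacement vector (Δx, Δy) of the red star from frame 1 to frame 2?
(-0.7, 2.4)

The red star was at (5.3, 2.7) in frame 1 and (4.6, 5.1) in frame 2.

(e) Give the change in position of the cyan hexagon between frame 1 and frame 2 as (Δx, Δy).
(-0.1, 1.4)

The cyan hexagon was at (0.9, 0.8) in frame 1 and (0.8, 2.2) in frame 2.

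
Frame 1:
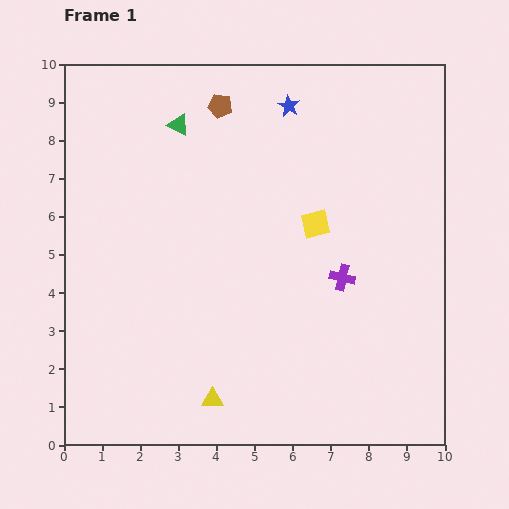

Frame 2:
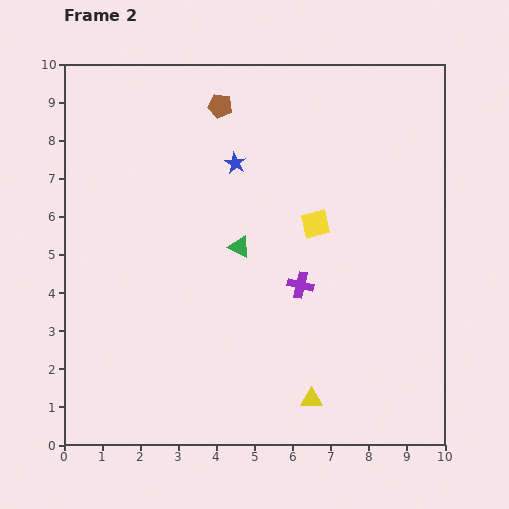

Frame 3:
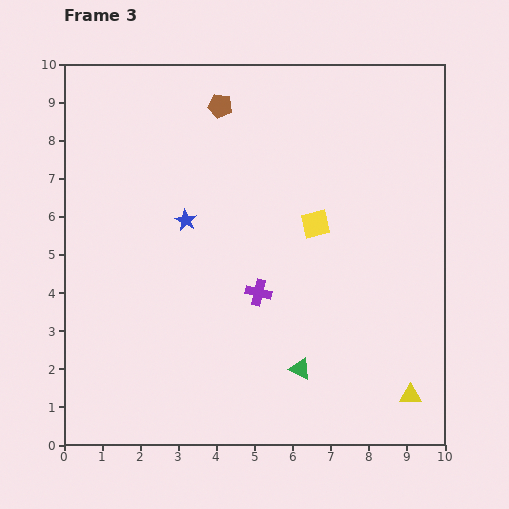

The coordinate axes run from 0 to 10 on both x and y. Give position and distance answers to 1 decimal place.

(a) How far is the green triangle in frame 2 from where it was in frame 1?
3.6

The green triangle moved from (3.0, 8.4) to (4.6, 5.2), a distance of √(1.6² + 3.2²) ≈ 3.6.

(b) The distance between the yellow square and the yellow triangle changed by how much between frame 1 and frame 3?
-0.2

Distance in frame 1: 5.3. Distance in frame 3: 5.1.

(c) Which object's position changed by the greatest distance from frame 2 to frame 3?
the green triangle

(moved 3.6; next 2.6)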